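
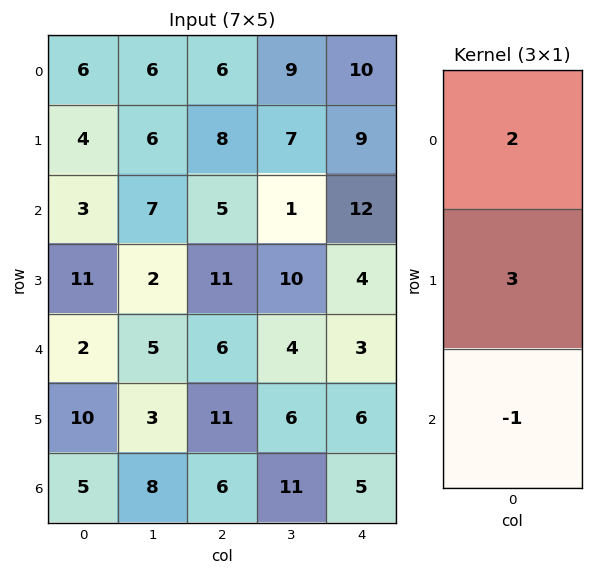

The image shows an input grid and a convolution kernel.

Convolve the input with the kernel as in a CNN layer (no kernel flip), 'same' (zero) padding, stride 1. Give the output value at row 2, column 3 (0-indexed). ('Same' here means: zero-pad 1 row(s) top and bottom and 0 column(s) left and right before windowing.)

7

The receptive field on the zero-padded input at this output position is [7 / 1 / 10]. Elementwise product with the kernel and sum: 7·2 + 1·3 + 10·-1.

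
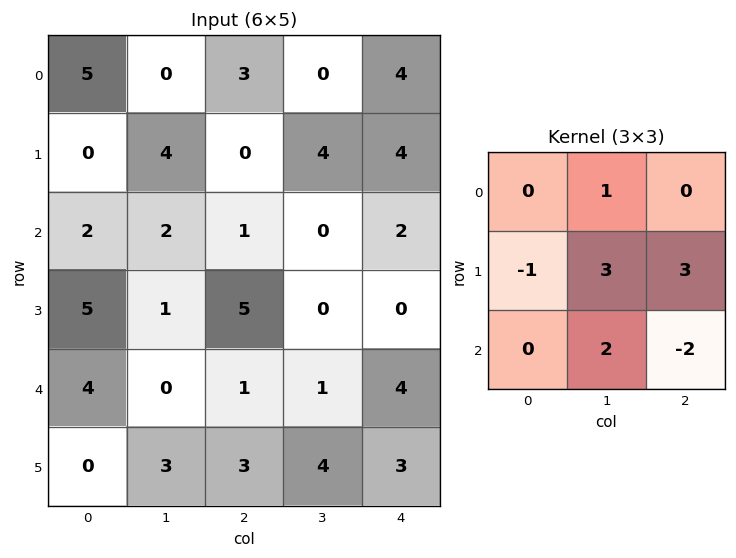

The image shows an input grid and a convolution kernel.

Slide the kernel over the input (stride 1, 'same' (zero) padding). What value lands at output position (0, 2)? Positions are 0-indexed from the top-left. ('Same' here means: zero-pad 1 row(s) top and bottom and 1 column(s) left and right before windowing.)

1

The receptive field on the zero-padded input at this output position is [0 0 0 / 0 3 0 / 4 0 4]. Elementwise product with the kernel and sum: 0·1 + 0·-1 + 3·3 + 0·3 + 0·2 + 4·-2.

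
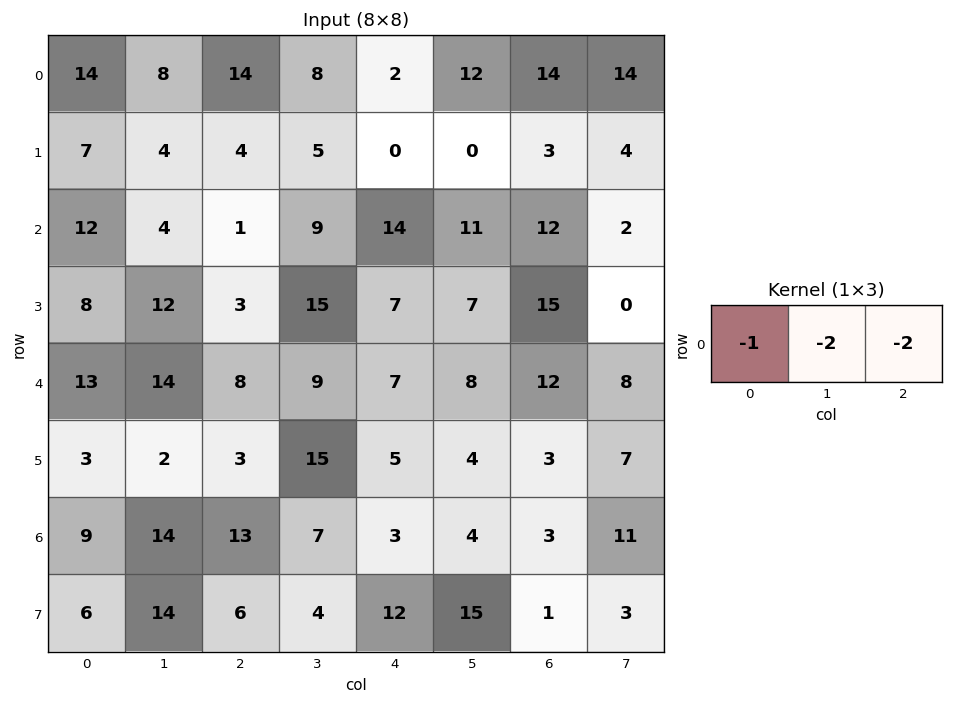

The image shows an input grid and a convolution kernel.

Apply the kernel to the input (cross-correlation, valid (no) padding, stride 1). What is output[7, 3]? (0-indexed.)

The receptive field on the input at this output position is [4 12 15]. Elementwise product with the kernel and sum: 4·-1 + 12·-2 + 15·-2.

-58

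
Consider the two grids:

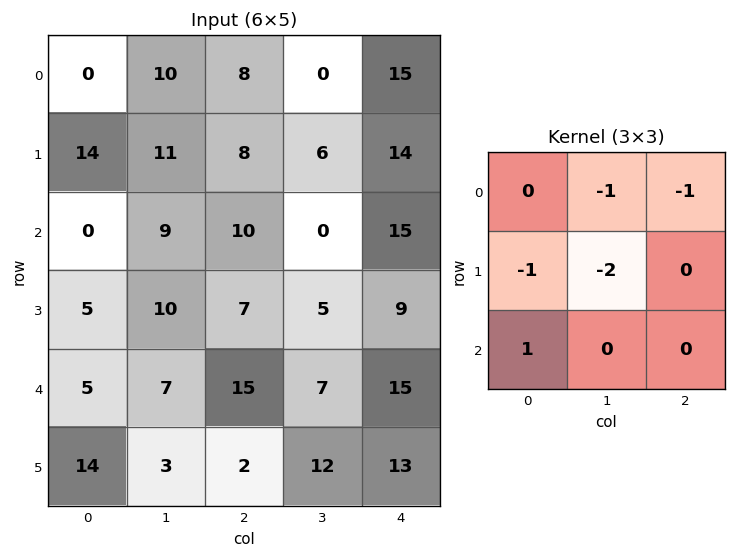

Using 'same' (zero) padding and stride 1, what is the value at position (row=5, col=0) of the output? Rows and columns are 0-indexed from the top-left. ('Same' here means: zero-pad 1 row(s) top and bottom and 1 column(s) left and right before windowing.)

-40

The receptive field on the zero-padded input at this output position is [0 5 7 / 0 14 3 / 0 0 0]. Elementwise product with the kernel and sum: 5·-1 + 7·-1 + 0·-1 + 14·-2 + 0·1.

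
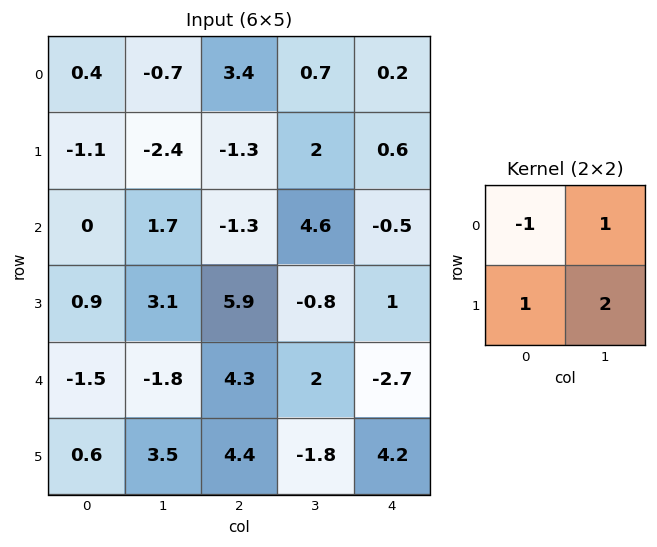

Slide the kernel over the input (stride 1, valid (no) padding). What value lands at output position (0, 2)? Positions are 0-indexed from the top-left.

0

The receptive field on the input at this output position is [3.4 0.7 / -1.3 2]. Elementwise product with the kernel and sum: 3.4·-1 + 0.7·1 + -1.3·1 + 2·2.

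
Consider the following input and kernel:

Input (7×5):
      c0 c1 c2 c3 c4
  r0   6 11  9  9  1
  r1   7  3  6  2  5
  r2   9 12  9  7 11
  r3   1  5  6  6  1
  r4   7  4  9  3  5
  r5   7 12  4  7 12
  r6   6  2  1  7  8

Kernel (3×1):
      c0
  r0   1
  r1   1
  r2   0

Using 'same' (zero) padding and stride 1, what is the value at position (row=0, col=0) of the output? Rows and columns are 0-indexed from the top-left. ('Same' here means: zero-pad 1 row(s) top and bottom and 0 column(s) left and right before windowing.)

The receptive field on the zero-padded input at this output position is [0 / 6 / 7]. Elementwise product with the kernel and sum: 0·1 + 6·1.

6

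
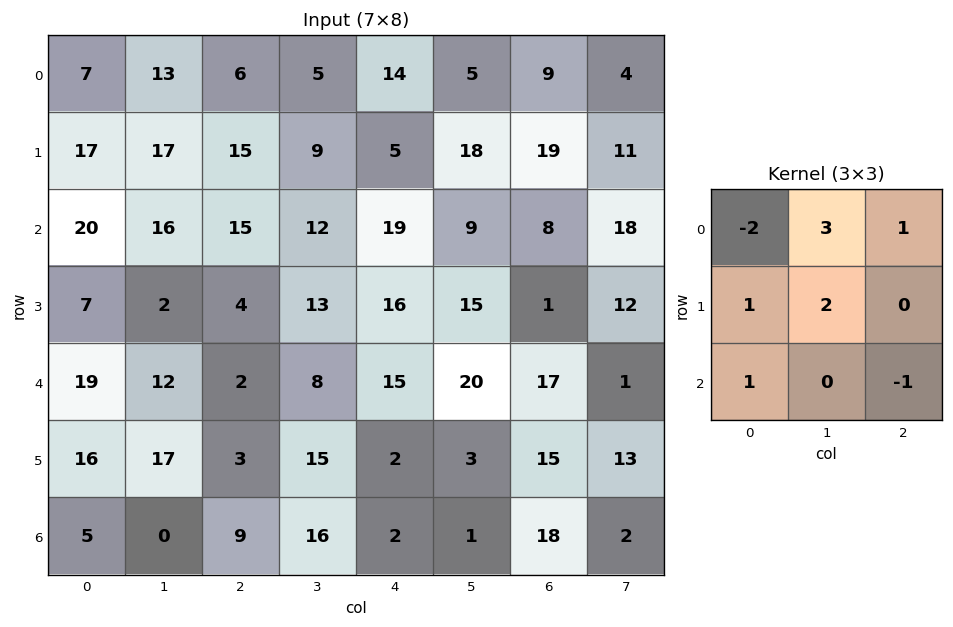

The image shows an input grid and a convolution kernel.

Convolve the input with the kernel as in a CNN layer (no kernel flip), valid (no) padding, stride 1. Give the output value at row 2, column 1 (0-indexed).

39

The receptive field on the input at this output position is [16 15 12 / 2 4 13 / 12 2 8]. Elementwise product with the kernel and sum: 16·-2 + 15·3 + 12·1 + 2·1 + 4·2 + 12·1 + 8·-1.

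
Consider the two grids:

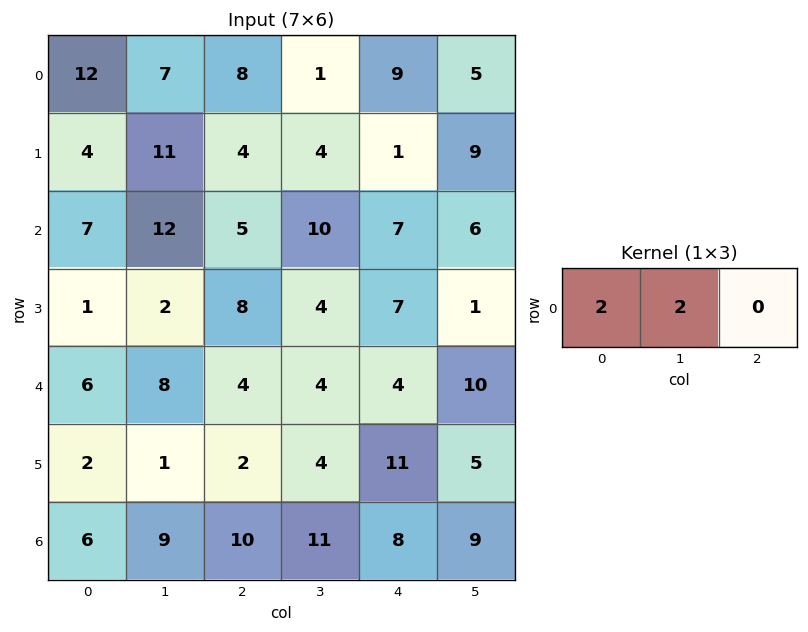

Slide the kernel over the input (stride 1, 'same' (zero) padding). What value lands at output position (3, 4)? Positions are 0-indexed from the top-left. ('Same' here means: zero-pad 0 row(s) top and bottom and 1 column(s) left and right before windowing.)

22

The receptive field on the zero-padded input at this output position is [4 7 1]. Elementwise product with the kernel and sum: 4·2 + 7·2.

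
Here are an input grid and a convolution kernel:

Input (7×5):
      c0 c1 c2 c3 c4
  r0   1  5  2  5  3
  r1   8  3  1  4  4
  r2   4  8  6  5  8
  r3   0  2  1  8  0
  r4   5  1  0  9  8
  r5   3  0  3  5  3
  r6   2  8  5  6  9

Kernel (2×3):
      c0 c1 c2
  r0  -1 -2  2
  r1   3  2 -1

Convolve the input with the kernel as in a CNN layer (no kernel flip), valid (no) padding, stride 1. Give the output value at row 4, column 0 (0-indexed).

The receptive field on the input at this output position is [5 1 0 / 3 0 3]. Elementwise product with the kernel and sum: 5·-1 + 1·-2 + 0·2 + 3·3 + 0·2 + 3·-1.

-1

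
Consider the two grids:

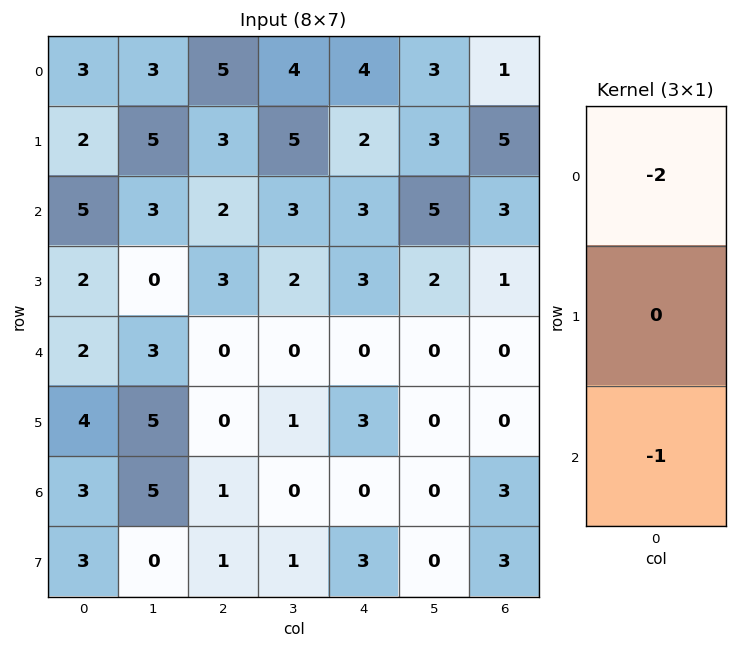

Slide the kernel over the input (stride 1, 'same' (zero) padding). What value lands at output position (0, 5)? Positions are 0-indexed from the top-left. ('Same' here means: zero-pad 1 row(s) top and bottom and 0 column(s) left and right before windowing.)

The receptive field on the zero-padded input at this output position is [0 / 3 / 3]. Elementwise product with the kernel and sum: 0·-2 + 3·-1.

-3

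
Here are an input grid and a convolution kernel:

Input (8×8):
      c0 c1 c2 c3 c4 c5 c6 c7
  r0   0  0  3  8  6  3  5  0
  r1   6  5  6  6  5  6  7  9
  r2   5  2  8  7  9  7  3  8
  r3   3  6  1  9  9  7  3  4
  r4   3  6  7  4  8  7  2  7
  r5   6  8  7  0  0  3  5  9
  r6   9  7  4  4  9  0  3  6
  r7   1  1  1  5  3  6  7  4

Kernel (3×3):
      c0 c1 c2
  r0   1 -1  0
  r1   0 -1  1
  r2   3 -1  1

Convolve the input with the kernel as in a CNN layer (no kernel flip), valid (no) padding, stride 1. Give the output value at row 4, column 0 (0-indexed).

20

The receptive field on the input at this output position is [3 6 7 / 6 8 7 / 9 7 4]. Elementwise product with the kernel and sum: 3·1 + 6·-1 + 8·-1 + 7·1 + 9·3 + 7·-1 + 4·1.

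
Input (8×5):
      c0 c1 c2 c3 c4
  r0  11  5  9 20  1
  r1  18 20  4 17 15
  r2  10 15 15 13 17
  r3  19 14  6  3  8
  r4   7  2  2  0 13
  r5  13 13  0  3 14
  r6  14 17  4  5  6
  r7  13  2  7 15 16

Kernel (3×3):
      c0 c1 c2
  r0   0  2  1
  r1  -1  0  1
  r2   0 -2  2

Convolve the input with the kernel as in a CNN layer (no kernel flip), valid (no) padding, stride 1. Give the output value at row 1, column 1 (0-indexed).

The receptive field on the input at this output position is [20 4 17 / 15 15 13 / 14 6 3]. Elementwise product with the kernel and sum: 4·2 + 17·1 + 15·-1 + 13·1 + 6·-2 + 3·2.

17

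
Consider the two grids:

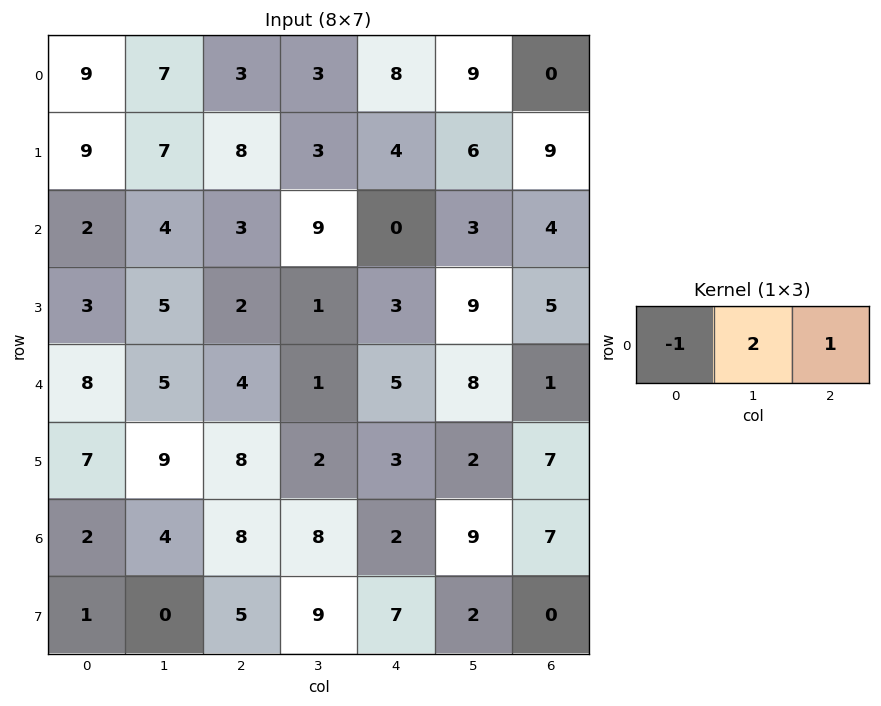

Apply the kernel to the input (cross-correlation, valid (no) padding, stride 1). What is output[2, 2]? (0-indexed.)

15

The receptive field on the input at this output position is [3 9 0]. Elementwise product with the kernel and sum: 3·-1 + 9·2 + 0·1.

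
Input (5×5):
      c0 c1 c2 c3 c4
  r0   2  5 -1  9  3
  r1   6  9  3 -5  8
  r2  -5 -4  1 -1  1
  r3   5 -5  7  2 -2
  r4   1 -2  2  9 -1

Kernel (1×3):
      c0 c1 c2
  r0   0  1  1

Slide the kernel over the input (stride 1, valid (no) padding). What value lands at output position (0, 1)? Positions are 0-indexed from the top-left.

The receptive field on the input at this output position is [5 -1 9]. Elementwise product with the kernel and sum: -1·1 + 9·1.

8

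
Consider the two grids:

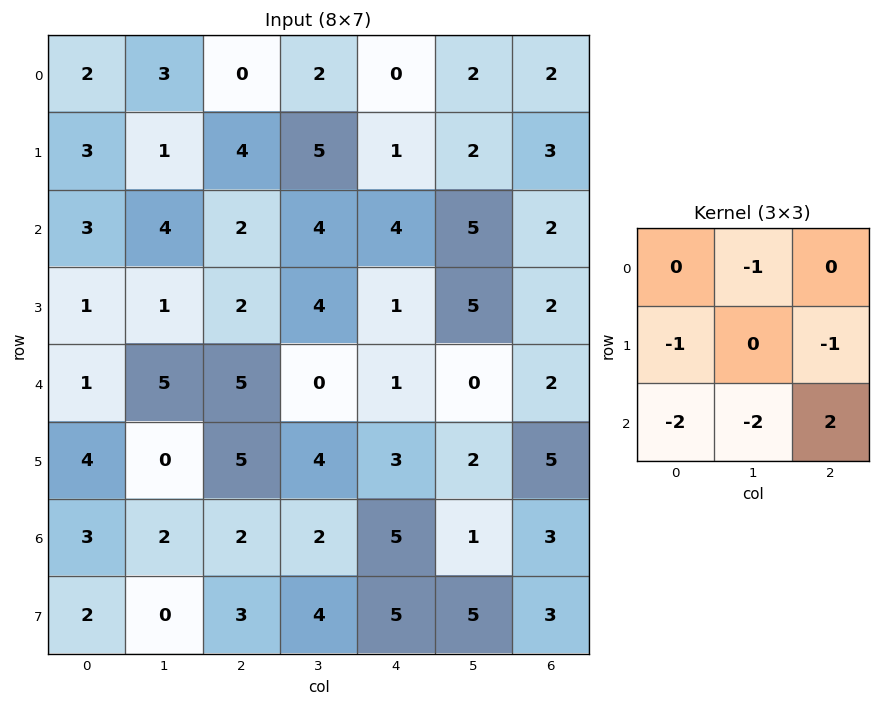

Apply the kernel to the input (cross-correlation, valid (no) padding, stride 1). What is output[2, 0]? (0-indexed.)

The receptive field on the input at this output position is [3 4 2 / 1 1 2 / 1 5 5]. Elementwise product with the kernel and sum: 4·-1 + 1·-1 + 2·-1 + 1·-2 + 5·-2 + 5·2.

-9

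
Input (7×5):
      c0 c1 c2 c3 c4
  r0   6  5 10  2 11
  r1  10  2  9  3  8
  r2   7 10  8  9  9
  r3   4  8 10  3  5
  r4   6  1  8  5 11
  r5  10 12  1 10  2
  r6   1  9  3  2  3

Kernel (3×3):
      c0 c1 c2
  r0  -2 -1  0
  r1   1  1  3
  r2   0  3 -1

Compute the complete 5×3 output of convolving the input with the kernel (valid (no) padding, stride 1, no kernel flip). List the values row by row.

Output[0,0]: The receptive field on the input at this output position is [6 5 10 / 10 2 9 / 7 10 8]. Elementwise product with the kernel and sum: 6·-2 + 5·-1 + 10·1 + 2·1 + 9·3 + 10·3 + 8·-1.
Output[0,1]: The receptive field on the input at this output position is [5 10 2 / 2 9 3 / 10 8 9]. Elementwise product with the kernel and sum: 5·-2 + 10·-1 + 2·1 + 9·1 + 3·3 + 8·3 + 9·-1.

44 15 32
33 59 27
13 18 7
50 -9 51
36 40 -1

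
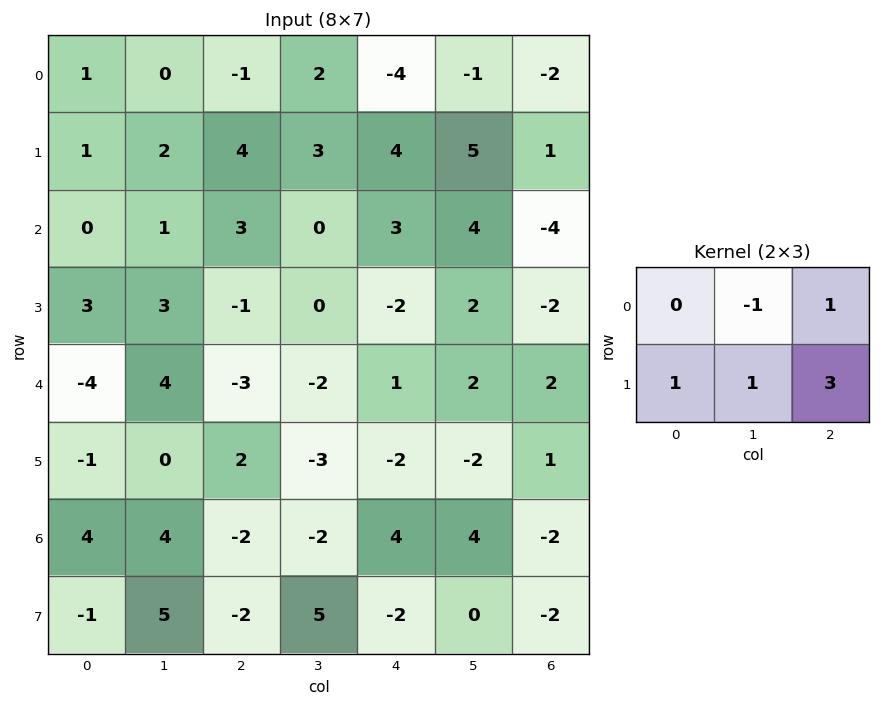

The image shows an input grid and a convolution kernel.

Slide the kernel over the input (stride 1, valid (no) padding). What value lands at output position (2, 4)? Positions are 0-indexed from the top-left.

-14

The receptive field on the input at this output position is [3 4 -4 / -2 2 -2]. Elementwise product with the kernel and sum: 4·-1 + -4·1 + -2·1 + 2·1 + -2·3.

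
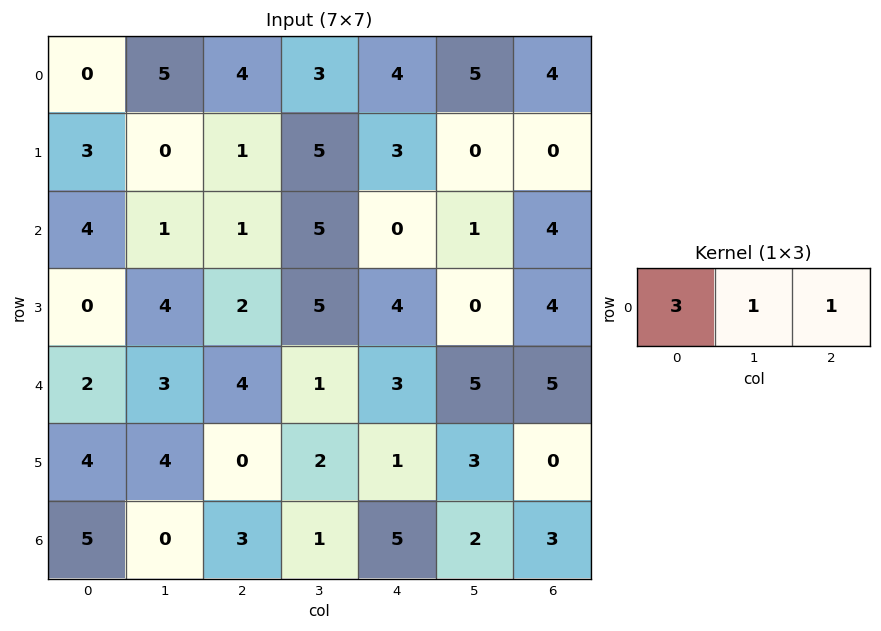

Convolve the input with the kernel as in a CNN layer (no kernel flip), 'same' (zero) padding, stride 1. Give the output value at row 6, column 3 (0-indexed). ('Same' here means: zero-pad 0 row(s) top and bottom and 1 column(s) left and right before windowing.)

The receptive field on the zero-padded input at this output position is [3 1 5]. Elementwise product with the kernel and sum: 3·3 + 1·1 + 5·1.

15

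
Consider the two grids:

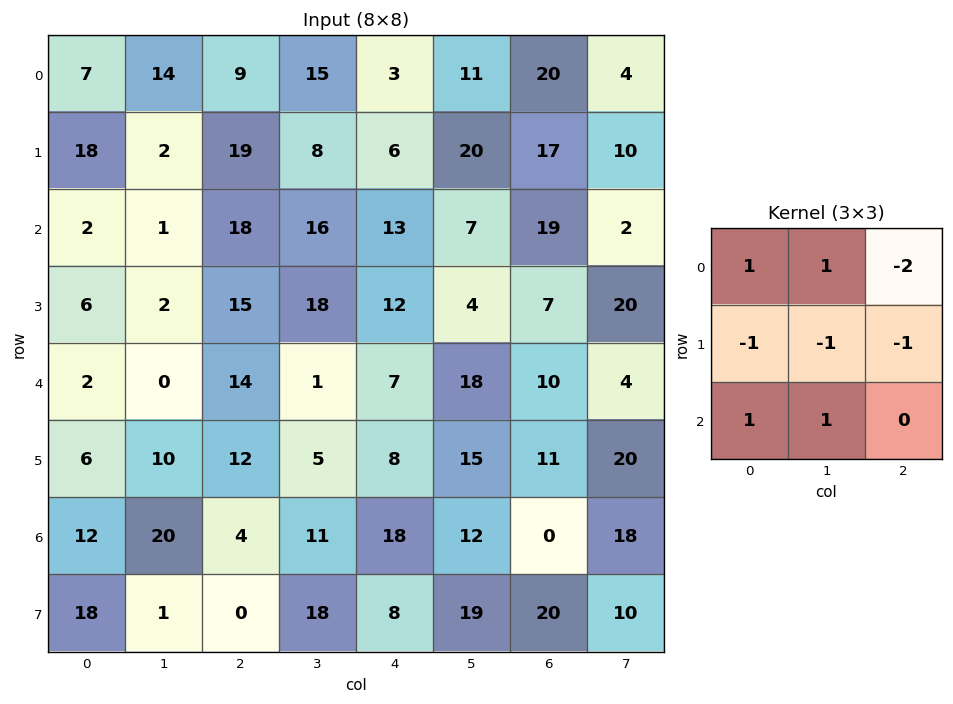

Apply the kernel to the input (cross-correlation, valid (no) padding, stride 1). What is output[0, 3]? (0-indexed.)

The receptive field on the input at this output position is [15 3 11 / 8 6 20 / 16 13 7]. Elementwise product with the kernel and sum: 15·1 + 3·1 + 11·-2 + 8·-1 + 6·-1 + 20·-1 + 16·1 + 13·1.

-9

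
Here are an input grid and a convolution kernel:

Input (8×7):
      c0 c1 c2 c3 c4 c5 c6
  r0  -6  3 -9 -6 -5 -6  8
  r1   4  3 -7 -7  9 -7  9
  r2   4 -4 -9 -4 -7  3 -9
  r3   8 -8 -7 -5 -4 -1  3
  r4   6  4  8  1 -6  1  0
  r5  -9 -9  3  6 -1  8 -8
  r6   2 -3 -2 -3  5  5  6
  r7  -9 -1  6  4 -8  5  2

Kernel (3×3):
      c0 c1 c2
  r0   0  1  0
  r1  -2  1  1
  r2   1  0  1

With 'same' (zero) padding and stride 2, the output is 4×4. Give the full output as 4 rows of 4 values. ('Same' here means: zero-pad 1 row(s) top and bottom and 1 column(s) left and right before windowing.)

Output[0,0]: The receptive field on the zero-padded input at this output position is [0 0 0 / 0 -6 3 / 0 4 3]. Elementwise product with the kernel and sum: 0·1 + 0·-2 + -6·1 + 3·1 + 0·1 + 3·1.

0 -25 -13 13
-4 -25 7 -7
9 -9 3 9
-11 7 24 -7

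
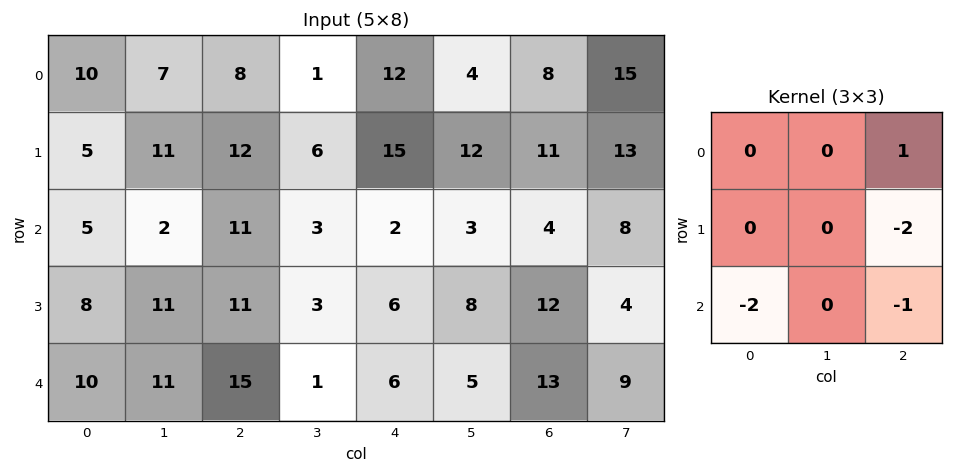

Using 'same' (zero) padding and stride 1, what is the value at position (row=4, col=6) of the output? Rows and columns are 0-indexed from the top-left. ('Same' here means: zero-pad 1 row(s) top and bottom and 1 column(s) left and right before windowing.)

-14

The receptive field on the zero-padded input at this output position is [8 12 4 / 5 13 9 / 0 0 0]. Elementwise product with the kernel and sum: 4·1 + 9·-2 + 0·-2 + 0·-1.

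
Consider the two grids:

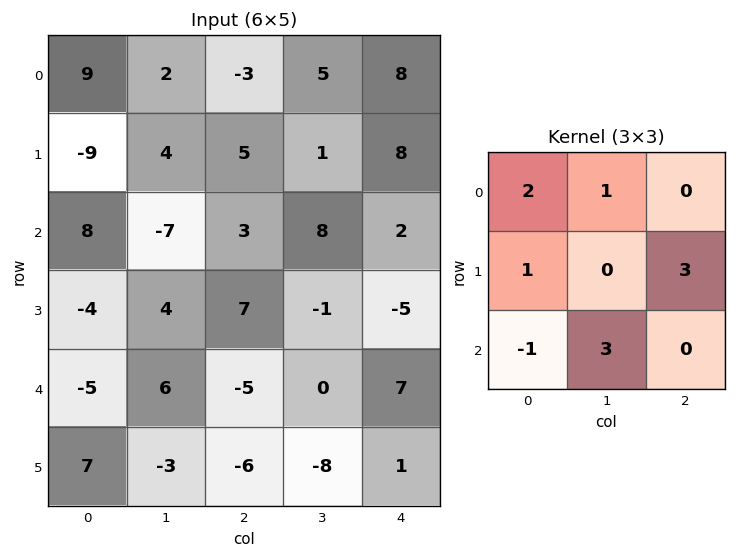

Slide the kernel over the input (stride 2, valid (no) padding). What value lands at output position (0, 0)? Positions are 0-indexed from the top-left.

The receptive field on the input at this output position is [9 2 -3 / -9 4 5 / 8 -7 3]. Elementwise product with the kernel and sum: 9·2 + 2·1 + -9·1 + 5·3 + 8·-1 + -7·3.

-3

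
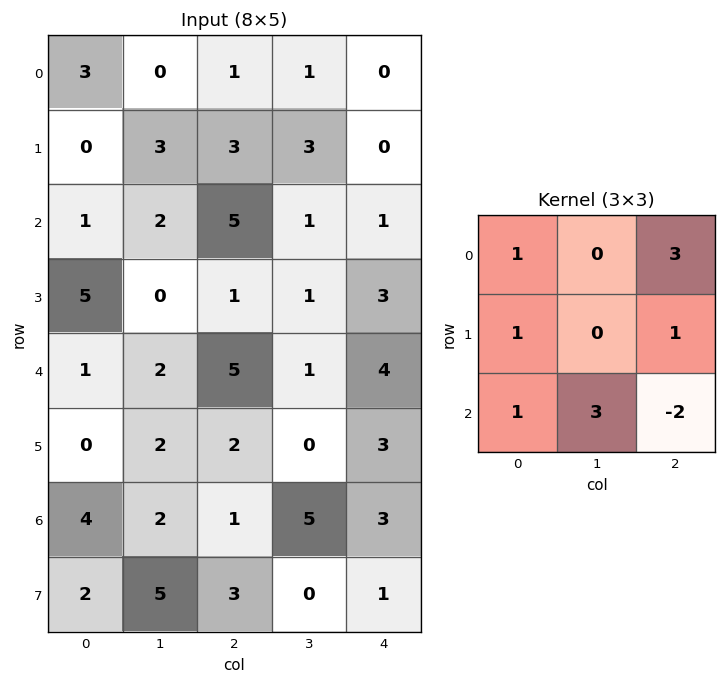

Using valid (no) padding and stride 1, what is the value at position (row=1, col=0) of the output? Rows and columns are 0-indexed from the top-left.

The receptive field on the input at this output position is [0 3 3 / 1 2 5 / 5 0 1]. Elementwise product with the kernel and sum: 0·1 + 3·3 + 1·1 + 5·1 + 5·1 + 0·3 + 1·-2.

18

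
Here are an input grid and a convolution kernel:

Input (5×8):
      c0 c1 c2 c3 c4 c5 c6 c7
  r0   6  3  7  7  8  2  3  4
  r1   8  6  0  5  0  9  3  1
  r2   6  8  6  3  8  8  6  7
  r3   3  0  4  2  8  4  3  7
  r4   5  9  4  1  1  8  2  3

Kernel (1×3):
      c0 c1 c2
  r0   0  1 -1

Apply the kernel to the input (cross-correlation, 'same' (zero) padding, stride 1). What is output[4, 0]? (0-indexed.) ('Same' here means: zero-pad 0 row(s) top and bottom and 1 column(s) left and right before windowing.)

-4

The receptive field on the zero-padded input at this output position is [0 5 9]. Elementwise product with the kernel and sum: 5·1 + 9·-1.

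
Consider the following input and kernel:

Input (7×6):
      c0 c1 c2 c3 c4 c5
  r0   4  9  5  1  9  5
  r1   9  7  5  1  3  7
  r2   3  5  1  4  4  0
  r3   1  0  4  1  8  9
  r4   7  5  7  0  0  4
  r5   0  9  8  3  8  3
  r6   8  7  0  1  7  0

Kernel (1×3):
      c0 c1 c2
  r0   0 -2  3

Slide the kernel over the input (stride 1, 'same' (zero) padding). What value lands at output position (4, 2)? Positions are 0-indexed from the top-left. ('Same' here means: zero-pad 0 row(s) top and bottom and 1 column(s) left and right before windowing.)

The receptive field on the zero-padded input at this output position is [5 7 0]. Elementwise product with the kernel and sum: 7·-2 + 0·3.

-14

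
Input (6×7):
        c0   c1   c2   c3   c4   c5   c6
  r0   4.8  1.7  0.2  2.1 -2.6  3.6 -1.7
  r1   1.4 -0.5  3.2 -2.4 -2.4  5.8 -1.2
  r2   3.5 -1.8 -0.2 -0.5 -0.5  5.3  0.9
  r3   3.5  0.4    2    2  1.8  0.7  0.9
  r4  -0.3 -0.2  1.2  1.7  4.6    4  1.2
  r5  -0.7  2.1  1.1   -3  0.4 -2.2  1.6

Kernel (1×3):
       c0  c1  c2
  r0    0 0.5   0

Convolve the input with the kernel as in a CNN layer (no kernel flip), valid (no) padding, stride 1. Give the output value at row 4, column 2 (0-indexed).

0.85

The receptive field on the input at this output position is [1.2 1.7 4.6]. Elementwise product with the kernel and sum: 1.7·0.5.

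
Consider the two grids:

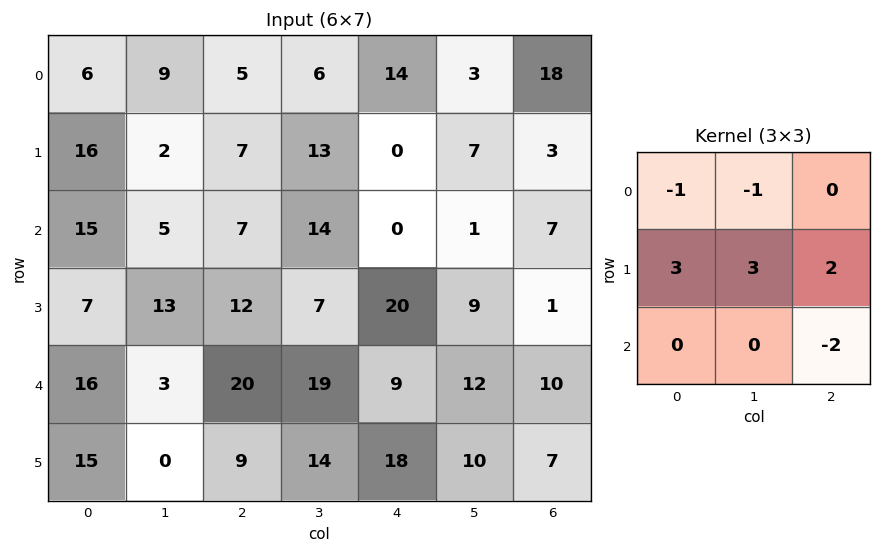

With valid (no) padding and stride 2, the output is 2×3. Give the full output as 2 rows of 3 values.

39 49 -4
24 58 68

Output[0,0]: The receptive field on the input at this output position is [6 9 5 / 16 2 7 / 15 5 7]. Elementwise product with the kernel and sum: 6·-1 + 9·-1 + 16·3 + 2·3 + 7·2 + 7·-2.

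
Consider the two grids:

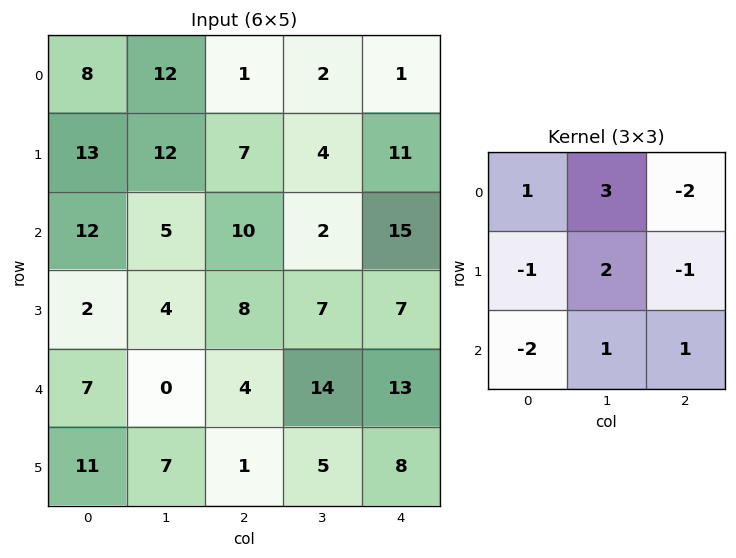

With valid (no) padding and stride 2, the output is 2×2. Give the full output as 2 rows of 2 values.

Output[0,0]: The receptive field on the input at this output position is [8 12 1 / 13 12 7 / 12 5 10]. Elementwise product with the kernel and sum: 8·1 + 12·3 + 1·-2 + 13·-1 + 12·2 + 7·-1 + 12·-2 + 5·1 + 10·1.
Output[0,1]: The receptive field on the input at this output position is [1 2 1 / 7 4 11 / 10 2 15]. Elementwise product with the kernel and sum: 1·1 + 2·3 + 1·-2 + 7·-1 + 4·2 + 11·-1 + 10·-2 + 2·1 + 15·1.

37 -8
-5 4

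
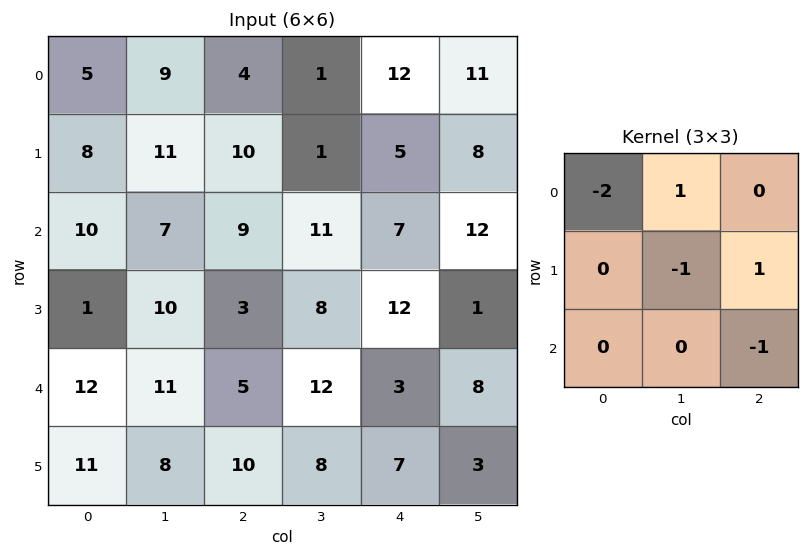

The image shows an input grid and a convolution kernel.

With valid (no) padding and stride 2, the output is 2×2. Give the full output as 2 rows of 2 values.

Output[0,0]: The receptive field on the input at this output position is [5 9 4 / 8 11 10 / 10 7 9]. Elementwise product with the kernel and sum: 5·-2 + 9·1 + 11·-1 + 10·1 + 9·-1.
Output[0,1]: The receptive field on the input at this output position is [4 1 12 / 10 1 5 / 9 11 7]. Elementwise product with the kernel and sum: 4·-2 + 1·1 + 1·-1 + 5·1 + 7·-1.

-11 -10
-25 -6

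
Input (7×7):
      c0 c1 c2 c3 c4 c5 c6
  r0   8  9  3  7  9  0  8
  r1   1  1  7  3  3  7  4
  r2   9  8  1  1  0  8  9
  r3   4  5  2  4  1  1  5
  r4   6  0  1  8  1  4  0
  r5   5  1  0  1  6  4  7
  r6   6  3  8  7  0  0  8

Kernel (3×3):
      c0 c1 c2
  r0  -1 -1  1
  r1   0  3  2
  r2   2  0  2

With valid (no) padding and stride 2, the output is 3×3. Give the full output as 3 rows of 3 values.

Output[0,0]: The receptive field on the input at this output position is [8 9 3 / 1 1 7 / 9 8 1]. Elementwise product with the kernel and sum: 8·-1 + 9·-1 + 3·1 + 1·3 + 7·2 + 9·2 + 1·2.

23 16 46
17 16 16
26 23 37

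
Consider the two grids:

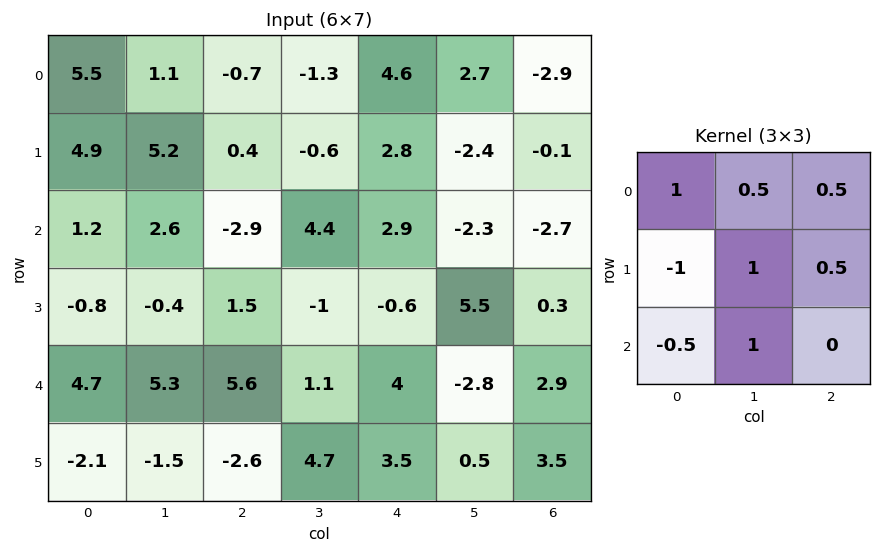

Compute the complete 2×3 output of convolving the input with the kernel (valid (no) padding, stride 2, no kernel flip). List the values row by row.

Output[0,0]: The receptive field on the input at this output position is [5.5 1.1 -0.7 / 4.9 5.2 0.4 / 1.2 2.6 -2.9]. Elementwise product with the kernel and sum: 5.5·1 + 1.1·0.5 + -0.7·0.5 + 4.9·-1 + 5.2·1 + 0.4·0.5 + 1.2·-0.5 + 2.6·1.
Output[0,1]: The receptive field on the input at this output position is [-0.7 -1.3 4.6 / 0.4 -0.6 2.8 / -2.9 4.4 2.9]. Elementwise product with the kernel and sum: -0.7·1 + -1.3·0.5 + 4.6·0.5 + 0.4·-1 + -0.6·1 + 2.8·0.5 + -2.9·-0.5 + 4.4·1.

8.2 7.2 -4.5
5.15 -3.75 1.85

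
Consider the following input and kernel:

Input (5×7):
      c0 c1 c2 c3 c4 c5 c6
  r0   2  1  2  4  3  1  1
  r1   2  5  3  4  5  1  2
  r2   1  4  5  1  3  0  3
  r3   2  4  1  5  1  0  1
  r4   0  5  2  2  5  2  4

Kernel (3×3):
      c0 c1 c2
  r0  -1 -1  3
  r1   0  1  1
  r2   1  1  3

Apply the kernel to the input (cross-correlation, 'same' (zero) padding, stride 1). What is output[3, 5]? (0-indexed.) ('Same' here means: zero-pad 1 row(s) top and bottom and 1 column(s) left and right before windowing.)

The receptive field on the zero-padded input at this output position is [3 0 3 / 1 0 1 / 5 2 4]. Elementwise product with the kernel and sum: 3·-1 + 0·-1 + 3·3 + 0·1 + 1·1 + 5·1 + 2·1 + 4·3.

26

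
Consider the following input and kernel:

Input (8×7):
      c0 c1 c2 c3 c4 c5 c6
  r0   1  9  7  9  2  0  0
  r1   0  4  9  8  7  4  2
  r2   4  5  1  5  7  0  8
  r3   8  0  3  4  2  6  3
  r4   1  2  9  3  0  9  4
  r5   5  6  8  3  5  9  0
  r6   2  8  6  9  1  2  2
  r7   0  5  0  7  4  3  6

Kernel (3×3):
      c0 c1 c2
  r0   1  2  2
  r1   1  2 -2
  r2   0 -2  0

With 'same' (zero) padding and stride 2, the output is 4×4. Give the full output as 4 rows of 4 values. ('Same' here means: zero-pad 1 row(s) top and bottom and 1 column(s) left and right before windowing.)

-16 -13 -1 -4
-10 29 45 18
4 12 -5 29
10 30 30 3

Output[0,0]: The receptive field on the zero-padded input at this output position is [0 0 0 / 0 1 9 / 0 0 4]. Elementwise product with the kernel and sum: 0·1 + 0·2 + 0·2 + 0·1 + 1·2 + 9·-2 + 0·-2.
Output[0,1]: The receptive field on the zero-padded input at this output position is [0 0 0 / 9 7 9 / 4 9 8]. Elementwise product with the kernel and sum: 0·1 + 0·2 + 0·2 + 9·1 + 7·2 + 9·-2 + 9·-2.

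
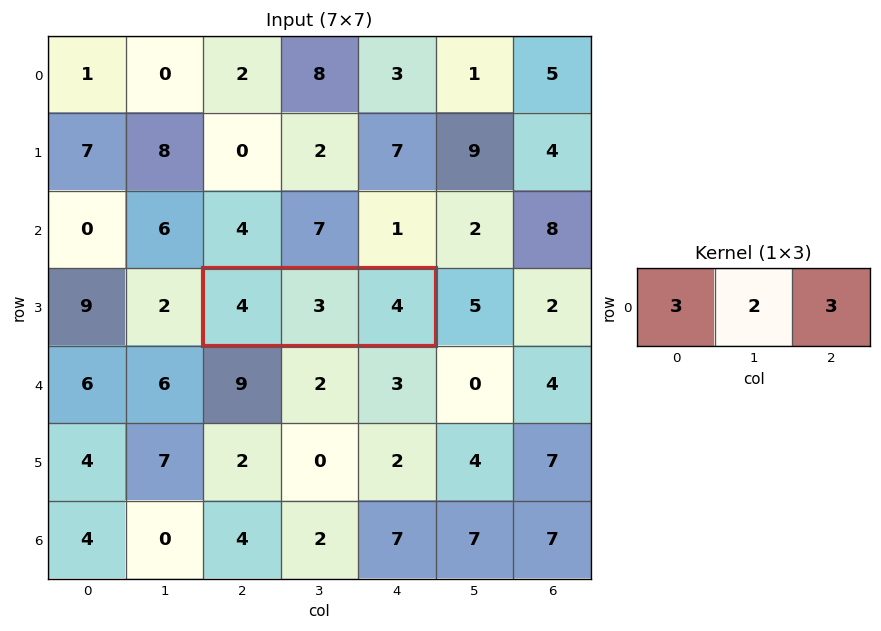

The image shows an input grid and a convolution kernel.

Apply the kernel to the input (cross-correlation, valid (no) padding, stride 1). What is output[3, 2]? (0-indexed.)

The receptive field on the input at this output position is [4 3 4]. Elementwise product with the kernel and sum: 4·3 + 3·2 + 4·3.

30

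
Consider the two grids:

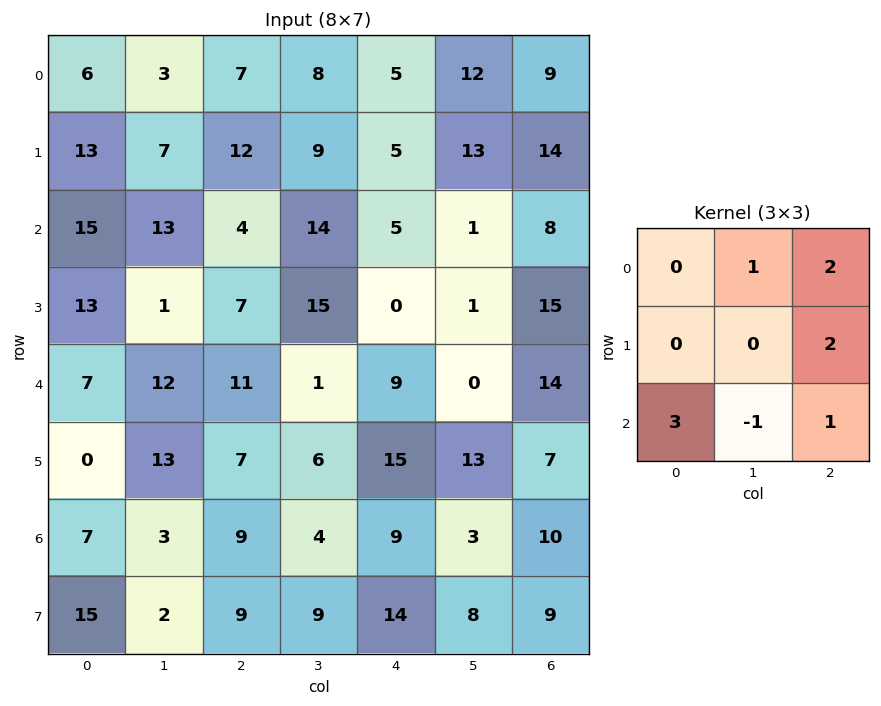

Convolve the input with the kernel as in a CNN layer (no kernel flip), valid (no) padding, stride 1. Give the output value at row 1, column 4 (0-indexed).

71

The receptive field on the input at this output position is [5 13 14 / 5 1 8 / 0 1 15]. Elementwise product with the kernel and sum: 13·1 + 14·2 + 8·2 + 0·3 + 1·-1 + 15·1.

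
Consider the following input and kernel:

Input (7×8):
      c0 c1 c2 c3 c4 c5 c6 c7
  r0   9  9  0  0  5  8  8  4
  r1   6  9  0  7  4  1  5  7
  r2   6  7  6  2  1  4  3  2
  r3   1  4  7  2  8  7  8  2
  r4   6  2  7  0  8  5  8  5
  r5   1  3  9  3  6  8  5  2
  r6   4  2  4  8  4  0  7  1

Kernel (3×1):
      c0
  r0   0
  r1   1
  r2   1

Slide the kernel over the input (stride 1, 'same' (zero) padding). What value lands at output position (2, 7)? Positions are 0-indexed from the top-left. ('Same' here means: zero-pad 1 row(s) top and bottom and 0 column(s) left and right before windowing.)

4

The receptive field on the zero-padded input at this output position is [7 / 2 / 2]. Elementwise product with the kernel and sum: 2·1 + 2·1.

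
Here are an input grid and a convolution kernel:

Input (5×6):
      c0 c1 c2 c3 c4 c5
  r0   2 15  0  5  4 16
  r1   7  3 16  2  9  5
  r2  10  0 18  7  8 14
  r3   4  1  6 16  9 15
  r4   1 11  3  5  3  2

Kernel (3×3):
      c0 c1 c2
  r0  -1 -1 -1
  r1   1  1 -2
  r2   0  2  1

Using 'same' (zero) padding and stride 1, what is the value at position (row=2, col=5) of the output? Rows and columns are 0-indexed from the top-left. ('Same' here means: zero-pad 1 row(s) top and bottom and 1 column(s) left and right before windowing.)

The receptive field on the zero-padded input at this output position is [9 5 0 / 8 14 0 / 9 15 0]. Elementwise product with the kernel and sum: 9·-1 + 5·-1 + 0·-1 + 8·1 + 14·1 + 0·-2 + 15·2 + 0·1.

38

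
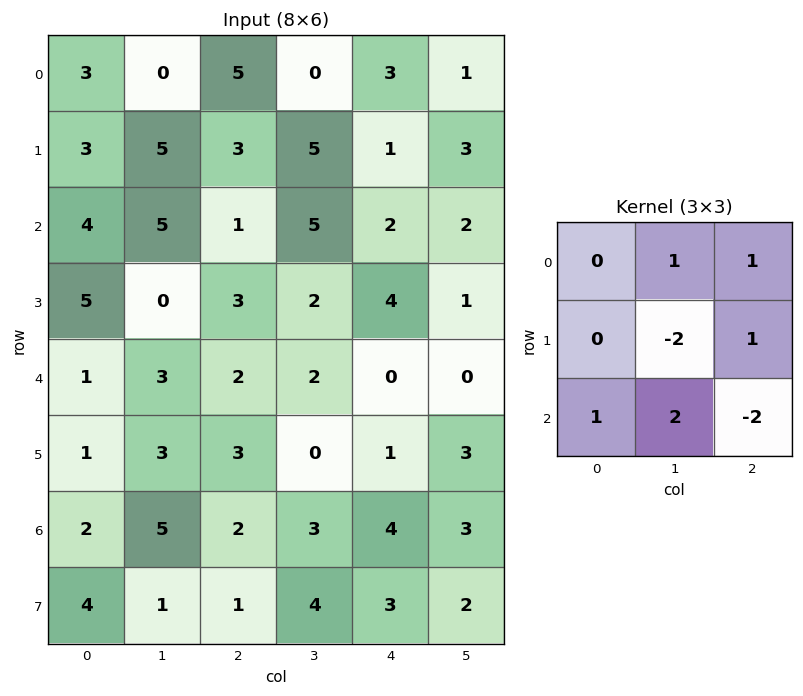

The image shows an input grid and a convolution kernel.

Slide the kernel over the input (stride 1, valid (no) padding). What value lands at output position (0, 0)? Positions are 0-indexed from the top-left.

10

The receptive field on the input at this output position is [3 0 5 / 3 5 3 / 4 5 1]. Elementwise product with the kernel and sum: 0·1 + 5·1 + 5·-2 + 3·1 + 4·1 + 5·2 + 1·-2.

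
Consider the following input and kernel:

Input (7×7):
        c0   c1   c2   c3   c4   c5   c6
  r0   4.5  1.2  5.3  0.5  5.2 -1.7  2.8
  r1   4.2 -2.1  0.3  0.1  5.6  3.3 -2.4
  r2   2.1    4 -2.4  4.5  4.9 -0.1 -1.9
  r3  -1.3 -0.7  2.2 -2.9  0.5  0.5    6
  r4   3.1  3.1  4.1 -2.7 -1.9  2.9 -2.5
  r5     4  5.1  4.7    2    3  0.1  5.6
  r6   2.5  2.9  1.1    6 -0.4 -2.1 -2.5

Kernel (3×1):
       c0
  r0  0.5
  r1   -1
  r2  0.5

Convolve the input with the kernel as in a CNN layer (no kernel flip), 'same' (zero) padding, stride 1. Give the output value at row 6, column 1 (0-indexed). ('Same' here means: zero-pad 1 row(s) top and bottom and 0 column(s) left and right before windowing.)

The receptive field on the zero-padded input at this output position is [5.1 / 2.9 / 0]. Elementwise product with the kernel and sum: 5.1·0.5 + 2.9·-1 + 0·0.5.

-0.35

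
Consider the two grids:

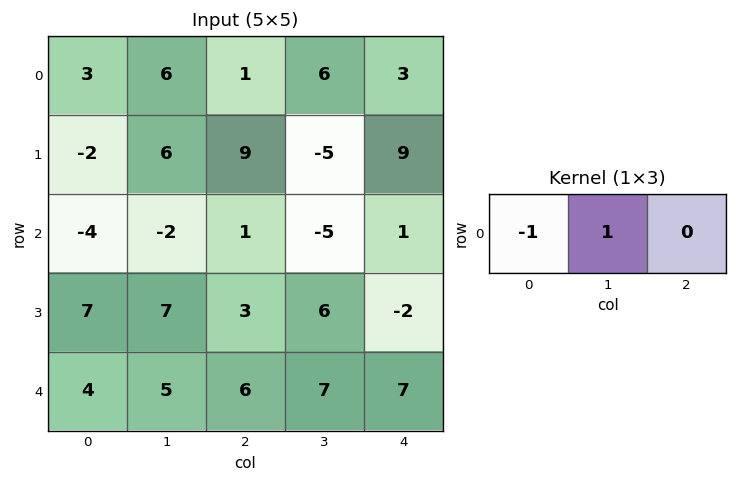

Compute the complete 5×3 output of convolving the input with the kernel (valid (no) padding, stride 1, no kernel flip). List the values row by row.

Output[0,0]: The receptive field on the input at this output position is [3 6 1]. Elementwise product with the kernel and sum: 3·-1 + 6·1.
Output[0,1]: The receptive field on the input at this output position is [6 1 6]. Elementwise product with the kernel and sum: 6·-1 + 1·1.

3 -5 5
8 3 -14
2 3 -6
0 -4 3
1 1 1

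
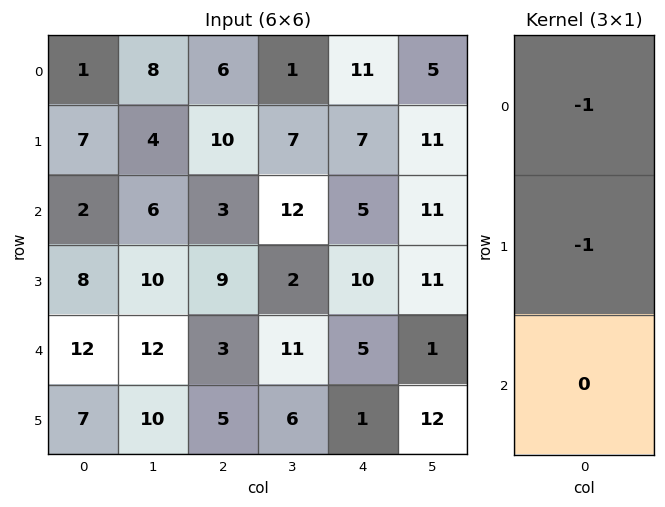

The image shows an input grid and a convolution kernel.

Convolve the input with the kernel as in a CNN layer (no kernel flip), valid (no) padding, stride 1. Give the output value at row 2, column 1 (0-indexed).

-16

The receptive field on the input at this output position is [6 / 10 / 12]. Elementwise product with the kernel and sum: 6·-1 + 10·-1.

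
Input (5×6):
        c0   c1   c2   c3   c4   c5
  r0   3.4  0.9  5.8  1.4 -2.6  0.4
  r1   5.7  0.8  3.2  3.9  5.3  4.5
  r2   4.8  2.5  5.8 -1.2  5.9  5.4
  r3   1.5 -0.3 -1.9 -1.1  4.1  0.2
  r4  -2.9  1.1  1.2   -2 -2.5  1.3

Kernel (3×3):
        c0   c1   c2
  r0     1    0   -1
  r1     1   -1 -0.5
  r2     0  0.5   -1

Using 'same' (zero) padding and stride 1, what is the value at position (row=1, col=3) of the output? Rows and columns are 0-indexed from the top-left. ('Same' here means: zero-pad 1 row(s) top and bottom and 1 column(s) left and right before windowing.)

-1.45

The receptive field on the zero-padded input at this output position is [5.8 1.4 -2.6 / 3.2 3.9 5.3 / 5.8 -1.2 5.9]. Elementwise product with the kernel and sum: 5.8·1 + -2.6·-1 + 3.2·1 + 3.9·-1 + 5.3·-0.5 + -1.2·0.5 + 5.9·-1.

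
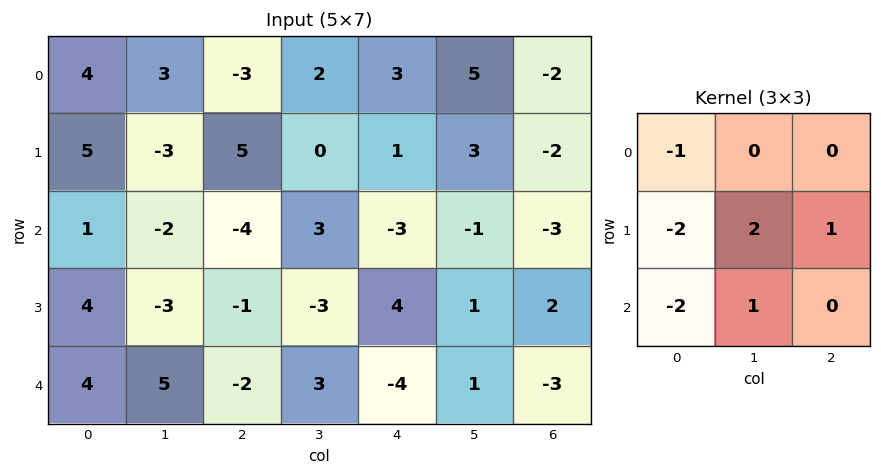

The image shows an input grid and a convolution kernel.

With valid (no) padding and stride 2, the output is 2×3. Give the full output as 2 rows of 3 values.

Output[0,0]: The receptive field on the input at this output position is [4 3 -3 / 5 -3 5 / 1 -2 -4]. Elementwise product with the kernel and sum: 4·-1 + 5·-2 + -3·2 + 5·1 + 1·-2 + -2·1.
Output[0,1]: The receptive field on the input at this output position is [-3 2 3 / 5 0 1 / -4 3 -3]. Elementwise product with the kernel and sum: -3·-1 + 5·-2 + 0·2 + 1·1 + -4·-2 + 3·1.

-19 5 4
-19 11 8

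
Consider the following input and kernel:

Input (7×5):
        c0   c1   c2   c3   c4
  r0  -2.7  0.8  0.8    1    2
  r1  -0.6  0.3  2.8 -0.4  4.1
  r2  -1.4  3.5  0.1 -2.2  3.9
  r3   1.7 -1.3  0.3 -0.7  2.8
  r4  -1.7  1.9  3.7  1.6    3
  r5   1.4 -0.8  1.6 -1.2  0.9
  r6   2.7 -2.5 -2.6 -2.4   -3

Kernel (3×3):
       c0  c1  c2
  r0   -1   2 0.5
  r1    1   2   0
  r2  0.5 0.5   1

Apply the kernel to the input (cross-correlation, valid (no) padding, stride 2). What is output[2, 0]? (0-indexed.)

The receptive field on the input at this output position is [-1.7 1.9 3.7 / 1.4 -0.8 1.6 / 2.7 -2.5 -2.6]. Elementwise product with the kernel and sum: -1.7·-1 + 1.9·2 + 3.7·0.5 + 1.4·1 + -0.8·2 + 2.7·0.5 + -2.5·0.5 + -2.6·1.

4.65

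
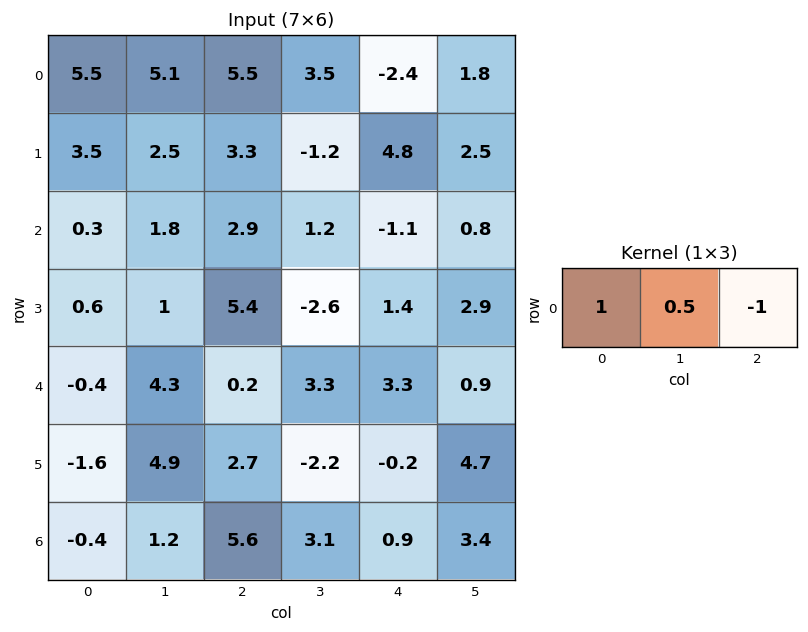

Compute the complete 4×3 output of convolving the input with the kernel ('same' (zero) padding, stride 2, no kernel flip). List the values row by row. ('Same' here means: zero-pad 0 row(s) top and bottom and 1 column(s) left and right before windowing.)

-2.35 4.35 0.5
-1.65 2.05 -0.15
-4.5 1.1 4.05
-1.4 0.9 0.15

Output[0,0]: The receptive field on the zero-padded input at this output position is [0 5.5 5.1]. Elementwise product with the kernel and sum: 0·1 + 5.5·0.5 + 5.1·-1.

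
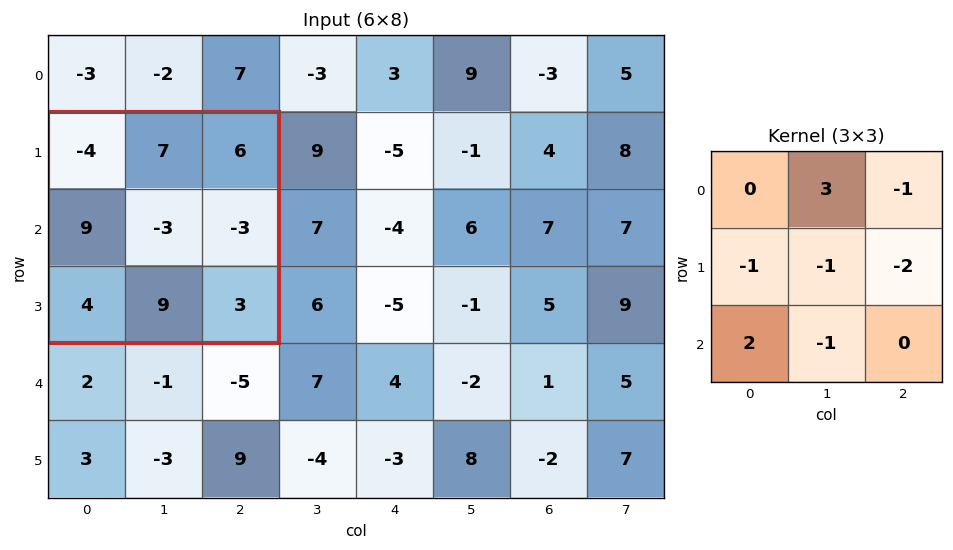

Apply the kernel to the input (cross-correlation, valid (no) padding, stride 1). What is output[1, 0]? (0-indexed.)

14

The receptive field on the input at this output position is [-4 7 6 / 9 -3 -3 / 4 9 3]. Elementwise product with the kernel and sum: 7·3 + 6·-1 + 9·-1 + -3·-1 + -3·-2 + 4·2 + 9·-1.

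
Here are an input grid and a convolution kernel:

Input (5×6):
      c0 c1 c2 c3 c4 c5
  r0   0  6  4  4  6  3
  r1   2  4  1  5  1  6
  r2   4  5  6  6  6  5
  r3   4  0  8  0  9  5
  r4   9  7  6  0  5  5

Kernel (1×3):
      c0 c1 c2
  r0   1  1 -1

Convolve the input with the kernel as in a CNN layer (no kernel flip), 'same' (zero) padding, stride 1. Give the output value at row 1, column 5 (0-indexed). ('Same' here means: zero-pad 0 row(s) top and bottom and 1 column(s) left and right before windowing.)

The receptive field on the zero-padded input at this output position is [1 6 0]. Elementwise product with the kernel and sum: 1·1 + 6·1 + 0·-1.

7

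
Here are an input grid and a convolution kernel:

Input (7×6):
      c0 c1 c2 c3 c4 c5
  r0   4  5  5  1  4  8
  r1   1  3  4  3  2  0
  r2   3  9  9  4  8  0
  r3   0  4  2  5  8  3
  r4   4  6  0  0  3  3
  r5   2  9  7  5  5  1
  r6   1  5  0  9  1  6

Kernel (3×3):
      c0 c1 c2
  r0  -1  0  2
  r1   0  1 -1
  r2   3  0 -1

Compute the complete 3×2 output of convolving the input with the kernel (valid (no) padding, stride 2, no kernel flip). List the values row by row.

5 23
29 1
1 5

Output[0,0]: The receptive field on the input at this output position is [4 5 5 / 1 3 4 / 3 9 9]. Elementwise product with the kernel and sum: 4·-1 + 5·2 + 3·1 + 4·-1 + 3·3 + 9·-1.
Output[0,1]: The receptive field on the input at this output position is [5 1 4 / 4 3 2 / 9 4 8]. Elementwise product with the kernel and sum: 5·-1 + 4·2 + 3·1 + 2·-1 + 9·3 + 8·-1.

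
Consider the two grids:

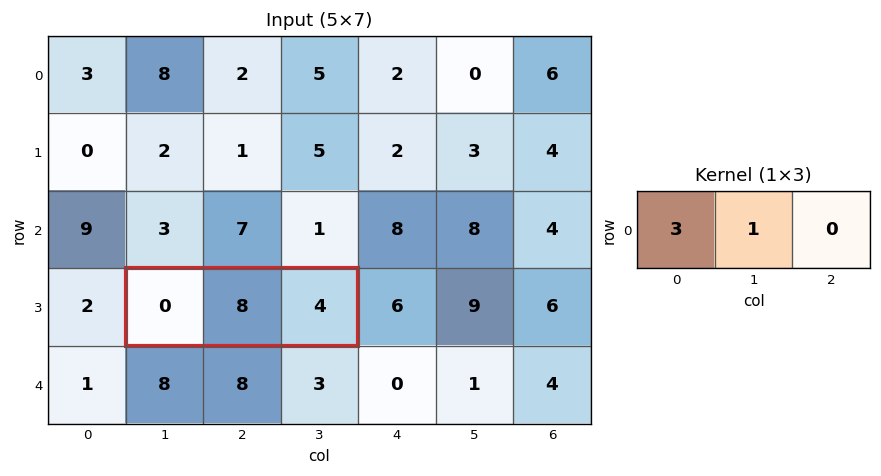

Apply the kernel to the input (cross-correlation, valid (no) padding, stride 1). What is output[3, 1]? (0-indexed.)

The receptive field on the input at this output position is [0 8 4]. Elementwise product with the kernel and sum: 0·3 + 8·1.

8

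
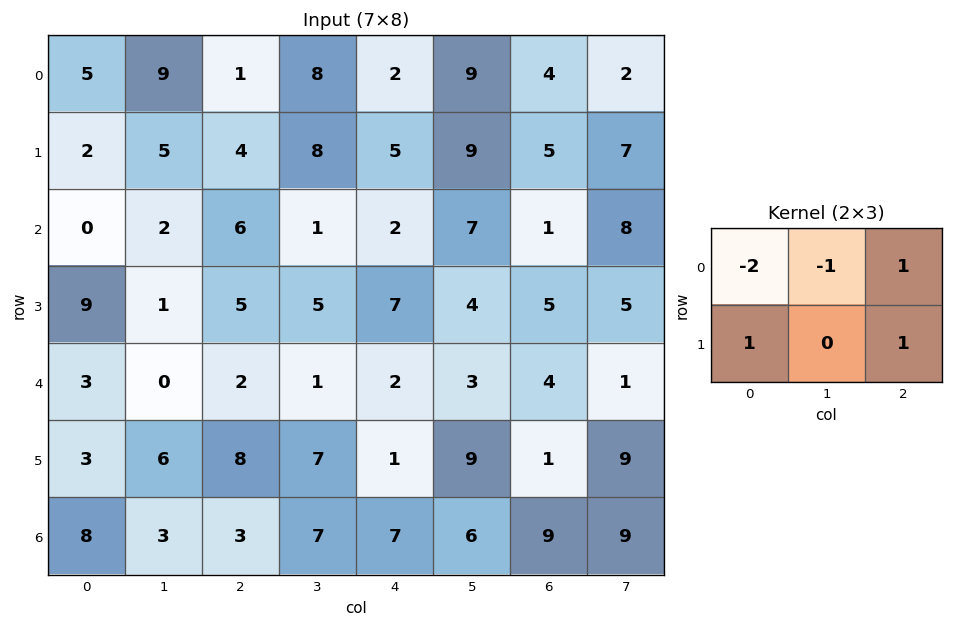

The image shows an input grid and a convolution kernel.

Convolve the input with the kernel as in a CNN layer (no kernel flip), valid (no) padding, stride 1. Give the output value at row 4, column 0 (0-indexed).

7

The receptive field on the input at this output position is [3 0 2 / 3 6 8]. Elementwise product with the kernel and sum: 3·-2 + 0·-1 + 2·1 + 3·1 + 8·1.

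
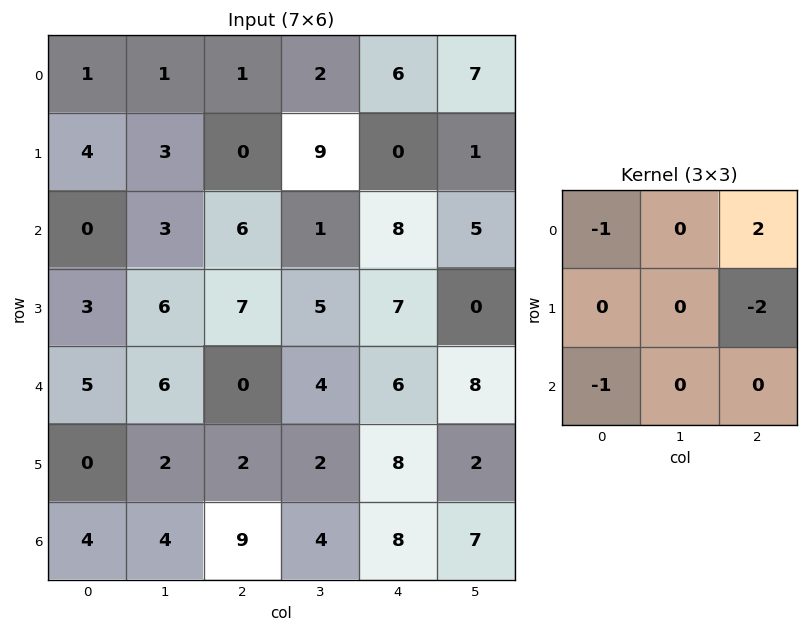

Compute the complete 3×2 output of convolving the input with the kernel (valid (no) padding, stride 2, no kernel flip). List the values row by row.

1 5
-7 -4
-13 -13

Output[0,0]: The receptive field on the input at this output position is [1 1 1 / 4 3 0 / 0 3 6]. Elementwise product with the kernel and sum: 1·-1 + 1·2 + 0·-2 + 0·-1.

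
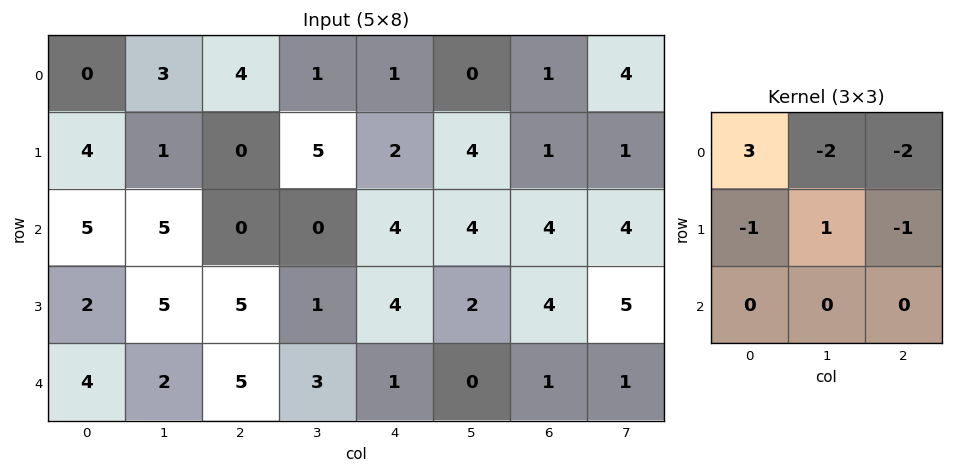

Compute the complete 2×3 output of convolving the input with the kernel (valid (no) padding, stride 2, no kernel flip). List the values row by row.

Output[0,0]: The receptive field on the input at this output position is [0 3 4 / 4 1 0 / 5 5 0]. Elementwise product with the kernel and sum: 0·3 + 3·-2 + 4·-2 + 4·-1 + 1·1 + 0·-1.

-17 11 2
3 -16 -10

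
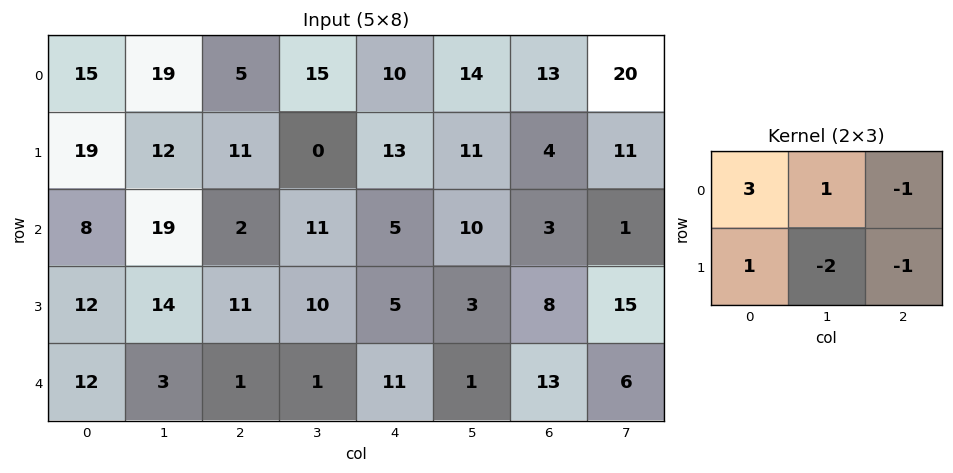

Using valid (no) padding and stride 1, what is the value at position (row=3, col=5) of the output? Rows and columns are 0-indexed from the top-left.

-29

The receptive field on the input at this output position is [3 8 15 / 1 13 6]. Elementwise product with the kernel and sum: 3·3 + 8·1 + 15·-1 + 1·1 + 13·-2 + 6·-1.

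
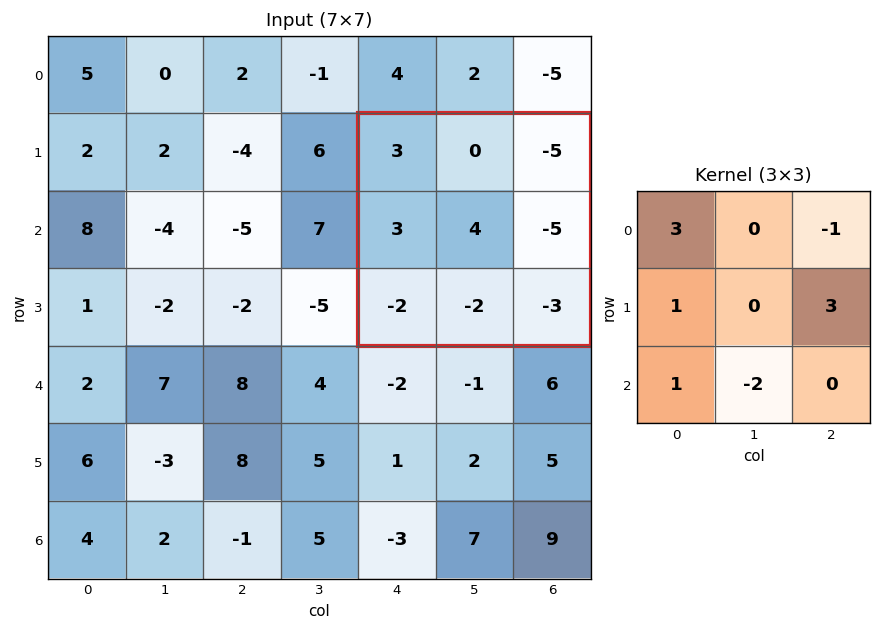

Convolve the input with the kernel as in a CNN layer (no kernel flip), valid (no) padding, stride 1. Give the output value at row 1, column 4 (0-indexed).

4

The receptive field on the input at this output position is [3 0 -5 / 3 4 -5 / -2 -2 -3]. Elementwise product with the kernel and sum: 3·3 + -5·-1 + 3·1 + -5·3 + -2·1 + -2·-2.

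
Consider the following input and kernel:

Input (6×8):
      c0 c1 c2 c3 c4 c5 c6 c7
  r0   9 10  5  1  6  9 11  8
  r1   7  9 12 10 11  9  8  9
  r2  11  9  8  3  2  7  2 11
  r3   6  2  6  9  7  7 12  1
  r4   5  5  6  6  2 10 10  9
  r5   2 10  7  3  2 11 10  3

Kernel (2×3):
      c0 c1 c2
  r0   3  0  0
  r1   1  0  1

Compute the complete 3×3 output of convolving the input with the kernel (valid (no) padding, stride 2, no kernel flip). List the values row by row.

Output[0,0]: The receptive field on the input at this output position is [9 10 5 / 7 9 12]. Elementwise product with the kernel and sum: 9·3 + 7·1 + 12·1.

46 38 37
45 37 25
24 27 18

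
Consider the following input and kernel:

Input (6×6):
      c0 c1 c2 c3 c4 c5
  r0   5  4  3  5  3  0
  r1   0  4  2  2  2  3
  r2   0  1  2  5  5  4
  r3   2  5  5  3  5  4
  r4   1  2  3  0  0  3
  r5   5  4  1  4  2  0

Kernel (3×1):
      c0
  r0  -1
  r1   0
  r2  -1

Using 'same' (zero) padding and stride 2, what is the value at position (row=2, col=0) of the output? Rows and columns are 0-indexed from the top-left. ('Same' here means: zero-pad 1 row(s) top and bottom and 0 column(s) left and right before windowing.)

The receptive field on the zero-padded input at this output position is [2 / 1 / 5]. Elementwise product with the kernel and sum: 2·-1 + 5·-1.

-7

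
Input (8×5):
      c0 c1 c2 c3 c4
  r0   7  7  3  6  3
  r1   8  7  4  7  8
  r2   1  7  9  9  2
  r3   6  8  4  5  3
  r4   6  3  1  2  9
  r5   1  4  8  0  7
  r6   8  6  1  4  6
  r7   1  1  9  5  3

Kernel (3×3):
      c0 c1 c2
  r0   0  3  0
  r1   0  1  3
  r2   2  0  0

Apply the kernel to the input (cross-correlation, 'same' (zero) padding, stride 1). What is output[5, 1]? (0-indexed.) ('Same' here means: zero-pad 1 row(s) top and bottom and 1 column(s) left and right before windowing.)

The receptive field on the zero-padded input at this output position is [6 3 1 / 1 4 8 / 8 6 1]. Elementwise product with the kernel and sum: 3·3 + 4·1 + 8·3 + 8·2.

53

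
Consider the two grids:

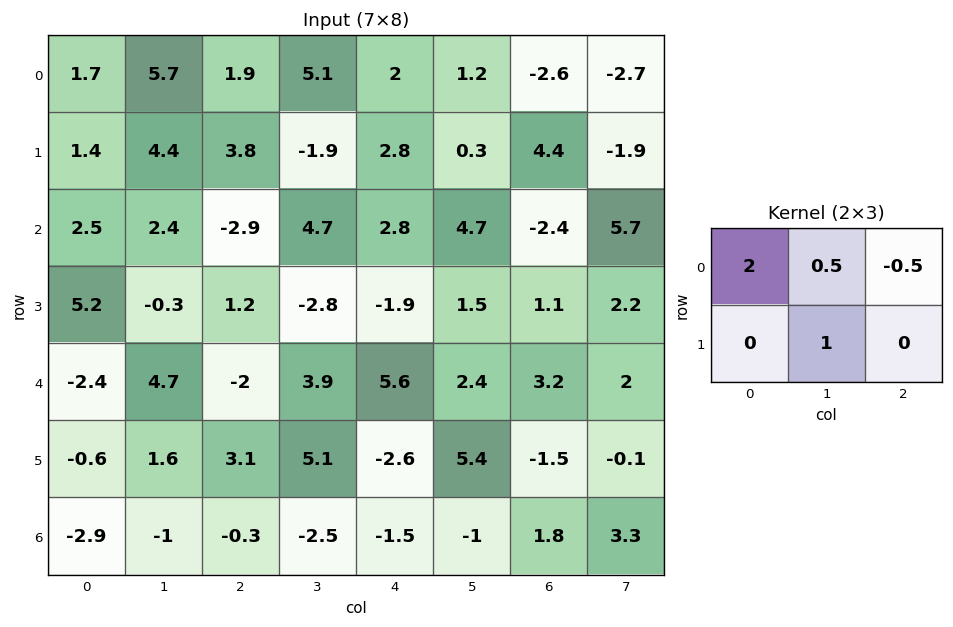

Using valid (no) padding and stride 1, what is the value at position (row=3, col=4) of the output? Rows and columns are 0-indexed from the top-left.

-1.2

The receptive field on the input at this output position is [-1.9 1.5 1.1 / 5.6 2.4 3.2]. Elementwise product with the kernel and sum: -1.9·2 + 1.5·0.5 + 1.1·-0.5 + 2.4·1.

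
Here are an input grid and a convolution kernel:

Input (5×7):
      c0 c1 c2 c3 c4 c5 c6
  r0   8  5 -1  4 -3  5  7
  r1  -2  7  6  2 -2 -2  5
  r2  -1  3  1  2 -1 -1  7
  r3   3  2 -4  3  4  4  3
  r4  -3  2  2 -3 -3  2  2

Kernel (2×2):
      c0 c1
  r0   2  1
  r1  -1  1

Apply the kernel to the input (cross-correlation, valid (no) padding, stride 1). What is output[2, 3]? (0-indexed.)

4

The receptive field on the input at this output position is [2 -1 / 3 4]. Elementwise product with the kernel and sum: 2·2 + -1·1 + 3·-1 + 4·1.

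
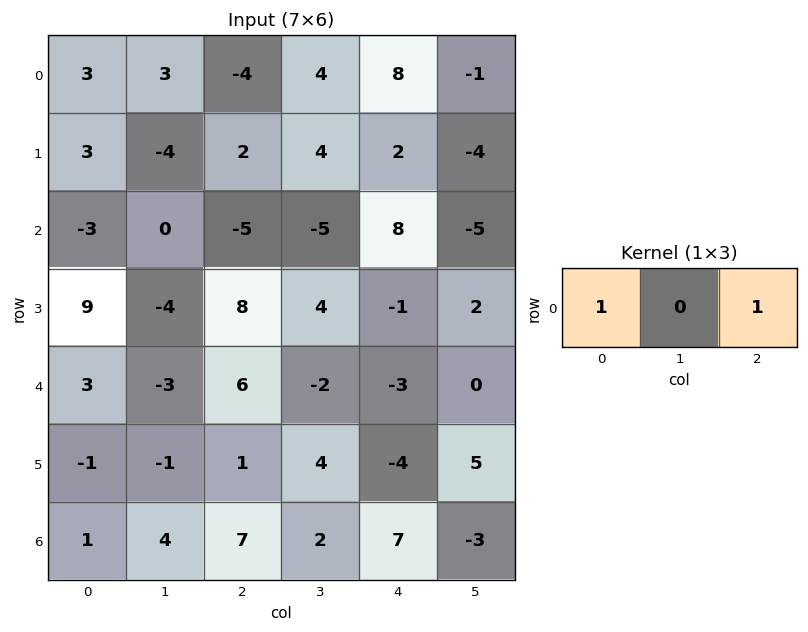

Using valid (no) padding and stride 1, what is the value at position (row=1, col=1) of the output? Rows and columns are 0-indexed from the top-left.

0

The receptive field on the input at this output position is [-4 2 4]. Elementwise product with the kernel and sum: -4·1 + 4·1.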